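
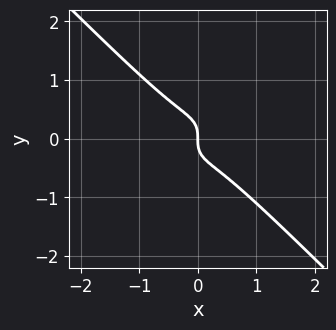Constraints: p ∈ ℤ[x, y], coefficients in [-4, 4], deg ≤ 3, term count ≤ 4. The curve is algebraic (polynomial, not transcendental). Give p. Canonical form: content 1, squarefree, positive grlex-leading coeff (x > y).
(a) deg p = 3. The shape is more complex than any degree-2 curve.
(b) Observable constraints: one y-axis crossing is at y = 0; it meets the x-axis at x = 0 (among the integer gridlines).
(c) Matching integer coefficients to the picture gives p.

3*x^3 + 3*y^3 + x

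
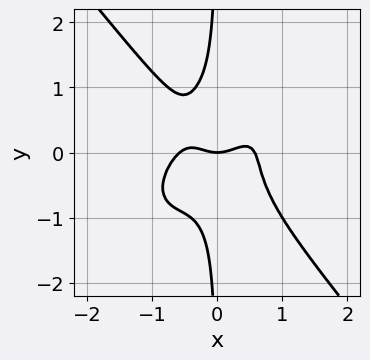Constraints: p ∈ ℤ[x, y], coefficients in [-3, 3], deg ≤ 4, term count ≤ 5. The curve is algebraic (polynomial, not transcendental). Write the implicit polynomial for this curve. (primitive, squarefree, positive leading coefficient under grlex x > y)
The degree is 4 — no degree-3 curve has this shape.
Against the integer gridlines: it meets the y-axis at y = 0 (among the integer gridlines); one x-axis crossing is at x = 0.
Matching integer coefficients to the picture gives p.

3*x^4 - 2*x^3*y + 3*x*y^3 - x^2 + y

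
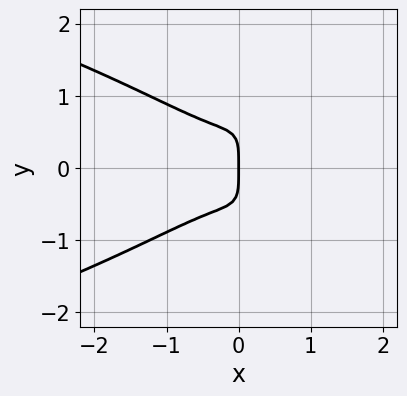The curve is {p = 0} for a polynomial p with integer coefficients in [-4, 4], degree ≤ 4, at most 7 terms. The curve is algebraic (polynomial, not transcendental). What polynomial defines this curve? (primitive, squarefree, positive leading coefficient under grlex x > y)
x^2*y^2 + y^4 + 2*x^3 - 2*x*y^2 + x

First, degree: the shape is more complex than any degree-3 curve, so deg p = 4.
Next, symmetries: mirror symmetry y ↦ −y ⇒ only even powers of y.
Next, reading off the gridlines: it meets the x-axis at x = 0 (among the integer gridlines); it crosses the y-axis at the gridline y = 0.
Finally, solving for integer coefficients yields p as stated.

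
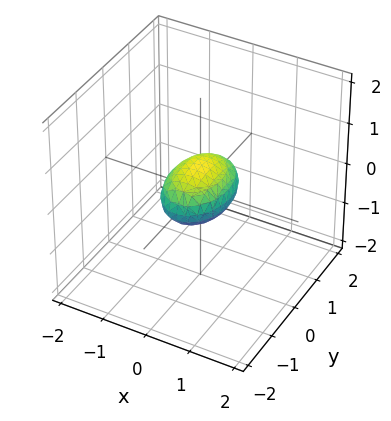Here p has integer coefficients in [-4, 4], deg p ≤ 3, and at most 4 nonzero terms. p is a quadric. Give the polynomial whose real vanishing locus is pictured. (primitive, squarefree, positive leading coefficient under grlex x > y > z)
2*x^2 + y^2 + 3*z^2 - 1

First, the degree is 2 — bounded and convex; a quadric.
Next, symmetries: the y ↦ −y reflection is a symmetry, so y appears only in even powers; the z ↦ −z reflection is a symmetry, so z appears only in even powers; it's symmetric under x → −x, forcing even powers of x.
Next, against the integer gridlines: the y-axis gridline crossings are at y ∈ {-1, 1}.
Finally, together with the visible shape, these determine p as stated.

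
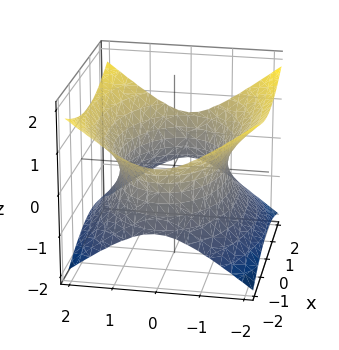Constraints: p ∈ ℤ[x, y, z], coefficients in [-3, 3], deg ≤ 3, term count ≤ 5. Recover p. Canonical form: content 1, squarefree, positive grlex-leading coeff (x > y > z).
x^2 + 2*y^2 - 3*z^2 - 3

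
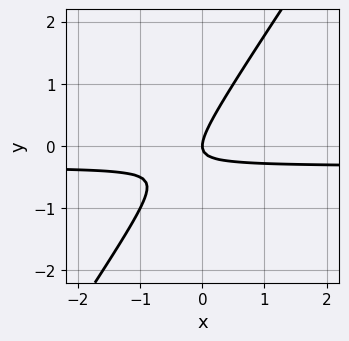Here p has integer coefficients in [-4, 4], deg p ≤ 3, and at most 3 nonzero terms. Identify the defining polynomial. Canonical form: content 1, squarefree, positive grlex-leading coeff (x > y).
3*x*y - 2*y^2 + x

(a) The degree is 2 — no degree-1 curve has this shape.
(b) From the visible intercepts: one x-axis crossing is at x = 0; it meets the y-axis at y = 0 (among the integer gridlines).
(c) These observations pin down the coefficients.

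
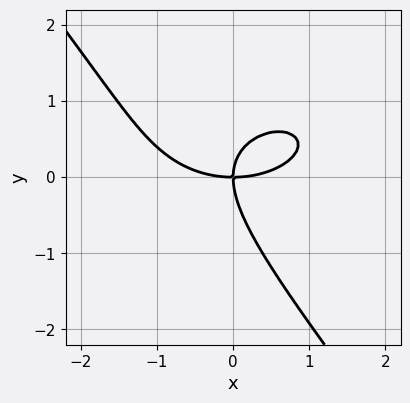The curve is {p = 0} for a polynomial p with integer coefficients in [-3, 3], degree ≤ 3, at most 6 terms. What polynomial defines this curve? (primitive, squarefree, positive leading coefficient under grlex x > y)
x^3 + 2*x*y^2 + 2*y^3 - 3*x*y

1. deg p = 3. A generic line meets the curve in up to 3 points.
2. Checking where it meets the axes: it meets the y-axis at y = 0 (among the integer gridlines); it meets the x-axis at x = 0 (among the integer gridlines).
3. Putting this together gives p.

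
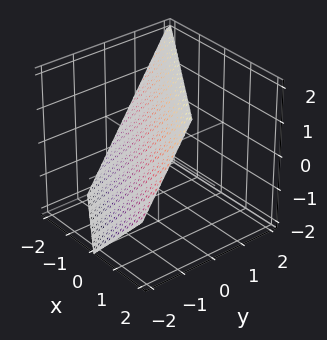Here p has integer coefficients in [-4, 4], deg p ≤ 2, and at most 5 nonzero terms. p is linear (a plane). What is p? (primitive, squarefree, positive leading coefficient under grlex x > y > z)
1. Degree: the surface is flat (a plane), so deg p = 1.
2. Observable constraints: it meets the x-axis at x = -1 (among the integer gridlines); it crosses the z-axis at the gridline z = 1.
3. Assembling these constraints gives the stated polynomial.

2*x + 3*y - 2*z + 2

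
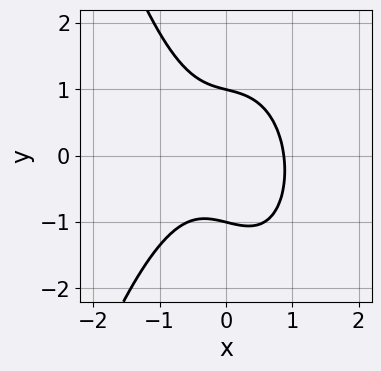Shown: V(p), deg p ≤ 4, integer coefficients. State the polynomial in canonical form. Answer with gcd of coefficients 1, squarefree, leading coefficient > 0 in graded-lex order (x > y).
3*x^3 + x*y + 2*y^2 - 2

Degree: no degree-2 curve has this shape, so deg p = 3.
Checking where it meets the axes: the y-axis gridline crossings are at y ∈ {-1, 1}.
The integer polynomial consistent with all of this is the stated p.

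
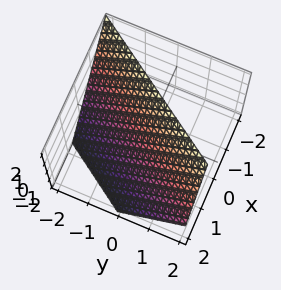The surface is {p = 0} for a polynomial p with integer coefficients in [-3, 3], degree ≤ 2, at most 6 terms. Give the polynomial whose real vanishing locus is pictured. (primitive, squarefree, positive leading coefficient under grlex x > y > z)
3*x - 2*y + 2*z - 2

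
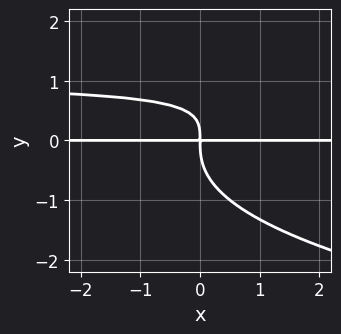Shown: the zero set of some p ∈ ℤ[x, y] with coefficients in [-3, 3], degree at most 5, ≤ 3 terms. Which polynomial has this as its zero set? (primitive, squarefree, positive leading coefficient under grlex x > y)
y^4 - x*y^2 + x*y

The degree is 4 — no degree-3 curve has this shape.
Checking where it meets the axes: every point of the x-axis in the box is on the curve.
Matching integer coefficients to the picture gives p.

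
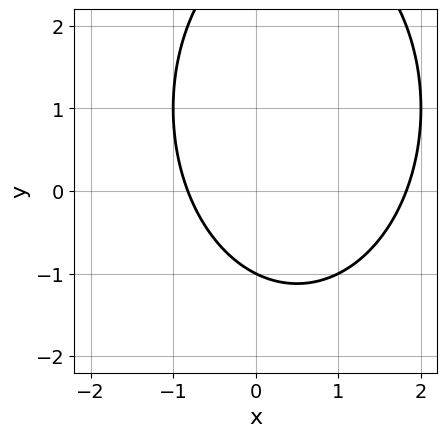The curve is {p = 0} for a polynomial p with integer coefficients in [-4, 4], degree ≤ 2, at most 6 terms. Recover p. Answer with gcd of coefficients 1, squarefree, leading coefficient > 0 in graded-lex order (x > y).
First, deg p = 2. No degree-1 curve has this shape.
Then, from the axis intercepts and sections: it meets the y-axis at y = -1 (among the integer gridlines).
Finally, putting this together gives p.

2*x^2 + y^2 - 2*x - 2*y - 3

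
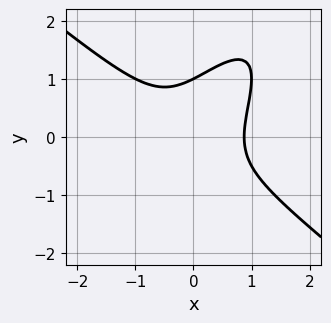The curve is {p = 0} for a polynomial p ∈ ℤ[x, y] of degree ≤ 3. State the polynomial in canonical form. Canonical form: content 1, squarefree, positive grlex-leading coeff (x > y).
3*x^3 - 3*x*y^2 + 2*y^3 - 2

1. Degree: a generic line meets the curve in up to 3 points, so deg p = 3.
2. From the visible intercepts: it crosses the y-axis at the gridline y = 1.
3. These observations pin down the coefficients.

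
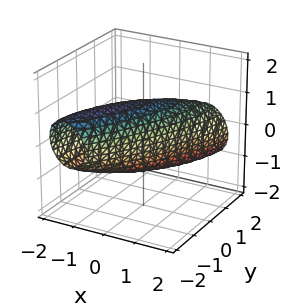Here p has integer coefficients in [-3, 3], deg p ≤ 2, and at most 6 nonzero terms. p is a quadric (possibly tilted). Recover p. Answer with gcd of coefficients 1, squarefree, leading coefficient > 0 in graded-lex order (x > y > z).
3*x^2 - 3*x*y + x*z + y^2 + 2*z^2 - 2

The degree is 2 — a generic line meets the surface in up to 2 points.
Checking where it meets the axes: among the integer gridlines, it crosses the z-axis at z ∈ {-1, 1}.
Fitting integer coefficients to these (and the overall shape) gives p.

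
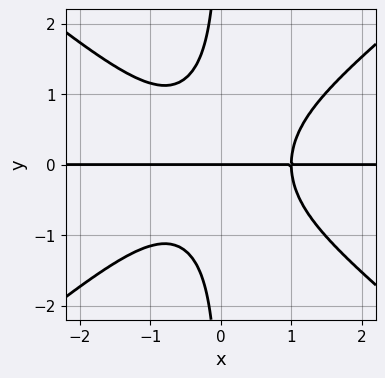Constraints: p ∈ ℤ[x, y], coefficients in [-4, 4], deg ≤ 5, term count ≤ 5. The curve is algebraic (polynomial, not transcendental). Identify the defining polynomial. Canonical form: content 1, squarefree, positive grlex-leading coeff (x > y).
2*x^3*y - 3*x*y^3 - 2*y

(a) deg p = 4. A generic line meets the curve in up to 4 points.
(b) Against the integer gridlines: one y-axis crossing is at y = 0; the visible x-axis segment lies entirely on the curve.
(c) These observations pin down the coefficients.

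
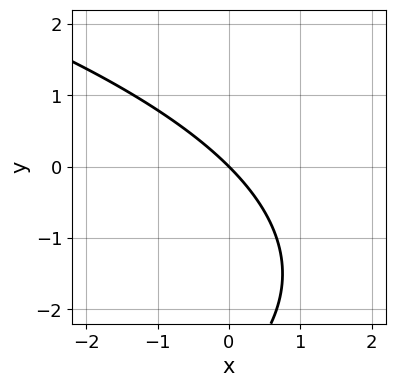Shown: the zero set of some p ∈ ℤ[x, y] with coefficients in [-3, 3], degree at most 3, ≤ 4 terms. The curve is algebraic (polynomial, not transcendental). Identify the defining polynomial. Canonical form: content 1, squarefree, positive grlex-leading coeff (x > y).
y^2 + 3*x + 3*y

First, degree: the shape is more complex than any degree-1 curve, so deg p = 2.
Then, from the visible intercepts: it crosses the x-axis at the gridline x = 0; it crosses the y-axis at the gridline y = 0.
Finally, the integer polynomial consistent with all of this is the stated p.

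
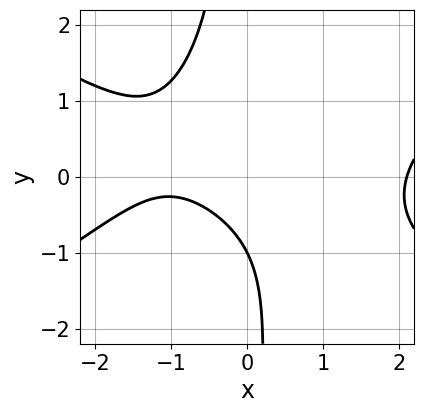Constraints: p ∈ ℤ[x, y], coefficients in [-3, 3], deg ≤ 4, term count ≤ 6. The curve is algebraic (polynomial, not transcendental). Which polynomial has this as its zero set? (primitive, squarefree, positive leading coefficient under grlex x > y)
First, degree: a generic line meets the curve in up to 3 points, so deg p = 3.
Next, reading off the gridlines: it crosses the y-axis at the gridline y = -1; no x-intercept at any integer in the box.
Finally, solving for integer coefficients yields p as stated.

x^3 - 3*x*y^2 - 3*x - 3*y - 3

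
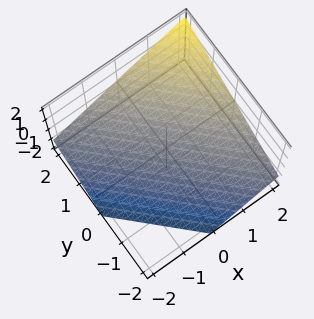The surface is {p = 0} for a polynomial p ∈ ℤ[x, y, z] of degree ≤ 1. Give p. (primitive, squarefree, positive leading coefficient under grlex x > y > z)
2*x + 2*y - 3*z - 2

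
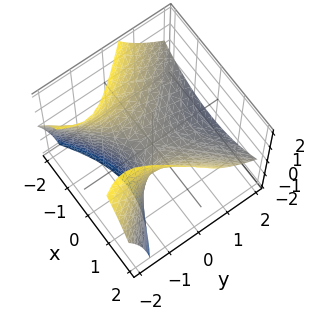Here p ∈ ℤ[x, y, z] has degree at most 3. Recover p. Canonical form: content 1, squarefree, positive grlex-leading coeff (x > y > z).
1. deg p = 2. No degree-1 surface has this shape.
2. From the visible intercepts: it crosses the x-axis at the gridline x = 0; it meets the y-axis at y = 0 (among the integer gridlines); one z-axis crossing is at z = 0.
3. These observations pin down the coefficients.

2*x^2 - 2*y^2 - 3*y*z - 3*z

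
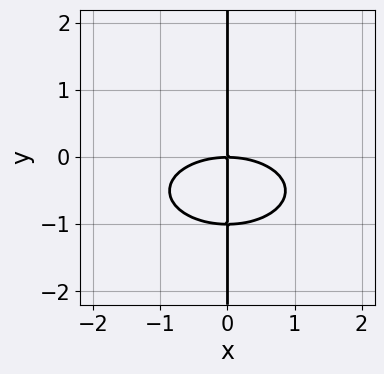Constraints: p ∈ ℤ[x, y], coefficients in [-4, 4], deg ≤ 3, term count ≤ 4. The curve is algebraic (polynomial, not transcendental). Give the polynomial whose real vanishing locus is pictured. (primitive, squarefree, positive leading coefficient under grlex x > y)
x^3 + 3*x*y^2 + 3*x*y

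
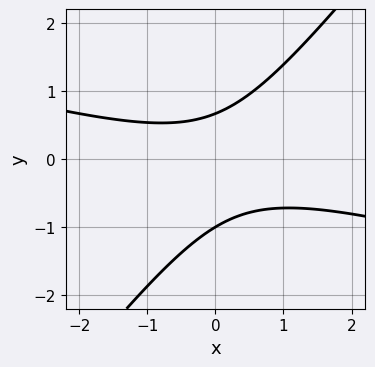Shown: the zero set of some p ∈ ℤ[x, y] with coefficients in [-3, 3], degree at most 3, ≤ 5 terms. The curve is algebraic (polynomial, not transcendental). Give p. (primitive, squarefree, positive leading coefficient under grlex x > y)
x^2 + 3*x*y - 3*y^2 - y + 2

First, degree: a generic line meets the curve in up to 2 points, so deg p = 2.
Then, checking where it meets the axes: it crosses the y-axis at the gridline y = -1; no x-intercept at any integer in the box.
Finally, fitting integer coefficients to these (and the overall shape) gives p.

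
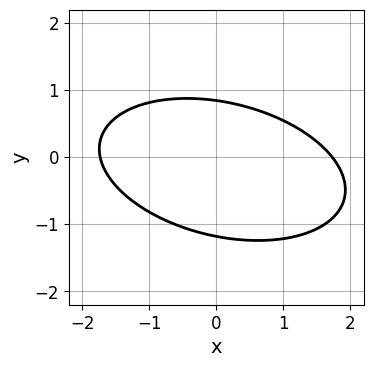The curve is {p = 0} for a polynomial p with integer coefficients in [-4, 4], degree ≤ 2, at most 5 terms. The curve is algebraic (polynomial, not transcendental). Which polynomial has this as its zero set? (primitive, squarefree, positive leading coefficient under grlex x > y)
1. deg p = 2. The shape is more complex than any degree-1 curve.
2. The integer polynomial consistent with all of this is the stated p.

x^2 + x*y + 3*y^2 + y - 3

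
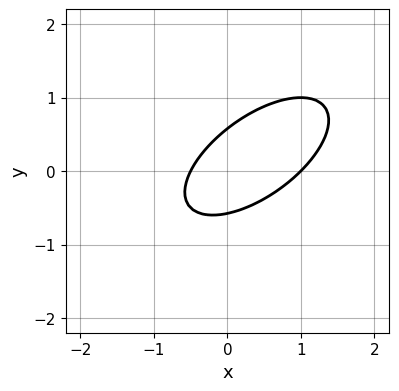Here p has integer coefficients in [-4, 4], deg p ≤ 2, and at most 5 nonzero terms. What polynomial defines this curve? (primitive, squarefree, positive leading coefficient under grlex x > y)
2*x^2 - 3*x*y + 3*y^2 - x - 1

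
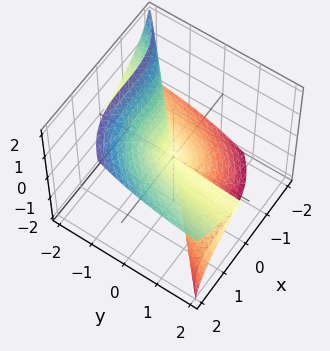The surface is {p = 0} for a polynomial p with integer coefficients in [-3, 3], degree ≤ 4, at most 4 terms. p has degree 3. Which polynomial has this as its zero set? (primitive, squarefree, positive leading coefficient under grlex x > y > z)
x^3 - 3*y*z^2 - 2*z^3

The degree is 3 — a generic line meets the surface in up to 3 points.
Reading off the gridlines: it meets the x-axis at x = 0 (among the integer gridlines); it crosses the z-axis at the gridline z = 0; every point of the y-axis in the box is on the surface.
Solving for integer coefficients yields p as stated.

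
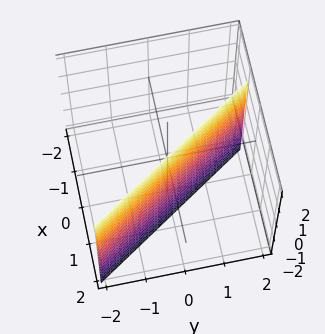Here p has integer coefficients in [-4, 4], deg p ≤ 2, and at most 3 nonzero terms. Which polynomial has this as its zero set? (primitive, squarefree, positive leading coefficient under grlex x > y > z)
3*x + 2*y - 2

The degree is 1 — the surface is flat (a plane).
From the axis intercepts and sections: it misses every integer gridline on the z-axis; it crosses the y-axis at the gridline y = 1.
Fitting integer coefficients to these (and the overall shape) gives p.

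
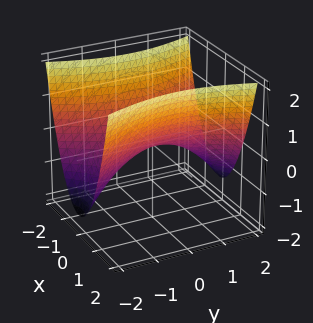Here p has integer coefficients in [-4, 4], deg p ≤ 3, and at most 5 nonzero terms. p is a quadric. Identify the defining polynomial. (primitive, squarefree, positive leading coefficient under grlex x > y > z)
3*x^2 - y^2 - 3*z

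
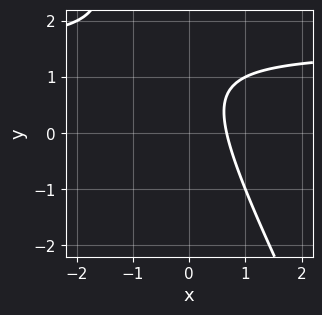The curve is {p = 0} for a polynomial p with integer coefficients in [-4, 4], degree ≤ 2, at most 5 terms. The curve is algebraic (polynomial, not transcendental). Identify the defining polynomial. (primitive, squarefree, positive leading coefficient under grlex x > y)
The degree is 2 — a generic line meets the curve in up to 2 points.
From the visible intercepts: the curve avoids every integer y-axis point in the box.
Putting this together gives p.

2*x*y + y^2 - 3*x - 2*y + 2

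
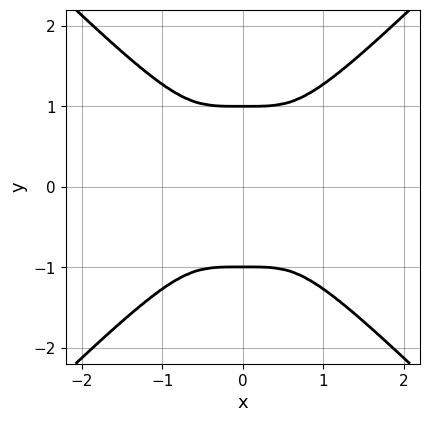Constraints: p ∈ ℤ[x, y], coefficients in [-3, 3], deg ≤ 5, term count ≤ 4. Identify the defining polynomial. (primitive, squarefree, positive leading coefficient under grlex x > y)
x^4 - y^4 + y^2

1. deg p = 4. The shape is more complex than any degree-3 curve.
2. Symmetries: it's symmetric under x → −x, forcing even powers of x; the y ↦ −y reflection is a symmetry, so y appears only in even powers.
3. From the axis intercepts and sections: the y-axis gridline crossings are at y ∈ {-1, 1}.
4. Together with the visible shape, these determine p as stated.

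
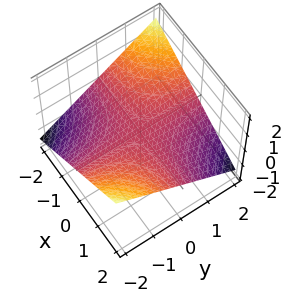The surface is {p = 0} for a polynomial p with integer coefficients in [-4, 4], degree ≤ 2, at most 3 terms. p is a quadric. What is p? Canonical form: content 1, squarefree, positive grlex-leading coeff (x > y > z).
x*y + 3*z

1. Degree: a hyperbolic paraboloid; a quadric, so deg p = 2.
2. From the visible intercepts: every point of the x-axis in the box is on the surface; it crosses the z-axis at the gridline z = 0; every point of the y-axis in the box is on the surface.
3. Matching integer coefficients to the picture gives p.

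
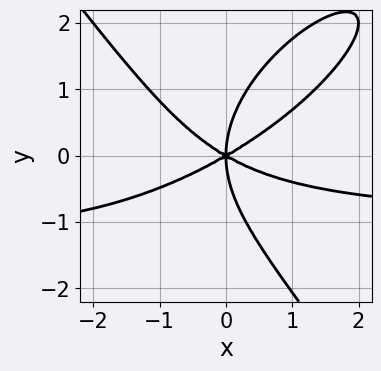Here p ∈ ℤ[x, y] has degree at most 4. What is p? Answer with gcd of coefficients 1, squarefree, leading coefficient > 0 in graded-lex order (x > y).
1. Degree: no degree-3 curve has this shape, so deg p = 4.
2. Observable constraints: it meets the x-axis at x = 0 (among the integer gridlines); it crosses the y-axis at the gridline y = 0.
3. Fitting integer coefficients to these (and the overall shape) gives p.

x^3*y - x^2*y^2 + y^4 + x^3 - 3*x*y^2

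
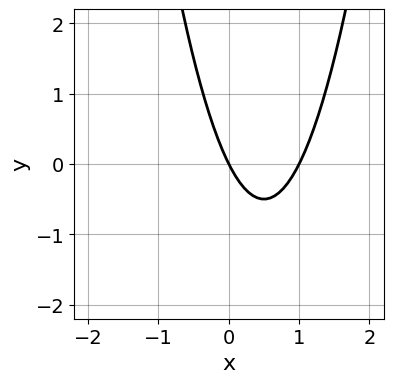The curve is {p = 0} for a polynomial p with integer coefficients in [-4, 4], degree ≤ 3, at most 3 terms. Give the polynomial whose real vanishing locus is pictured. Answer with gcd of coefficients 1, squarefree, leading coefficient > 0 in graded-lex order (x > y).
2*x^2 - 2*x - y

Degree: no degree-1 curve has this shape, so deg p = 2.
Checking where it meets the axes: the x-axis gridline crossings are at x ∈ {0, 1}; it meets the y-axis at y = 0 (among the integer gridlines).
Assembling these constraints gives the stated polynomial.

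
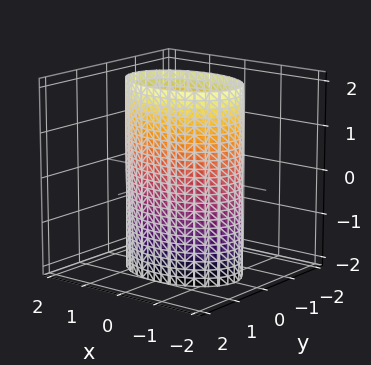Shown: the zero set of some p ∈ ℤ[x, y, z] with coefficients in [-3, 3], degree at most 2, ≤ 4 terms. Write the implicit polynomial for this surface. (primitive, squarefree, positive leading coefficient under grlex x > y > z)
x^2 + 2*y^2 - 2

1. The degree is 2 — a cylinder; a quadric.
2. Symmetries: mirror symmetry z ↦ −z ⇒ only even powers of z; it's symmetric under y → −y, forcing even powers of y; mirror symmetry x ↦ −x ⇒ only even powers of x.
3. From the axis intercepts and sections: it misses every integer gridline on the z-axis; among the integer gridlines, it crosses the y-axis at y ∈ {-1, 1}.
4. Matching integer coefficients to the picture gives p.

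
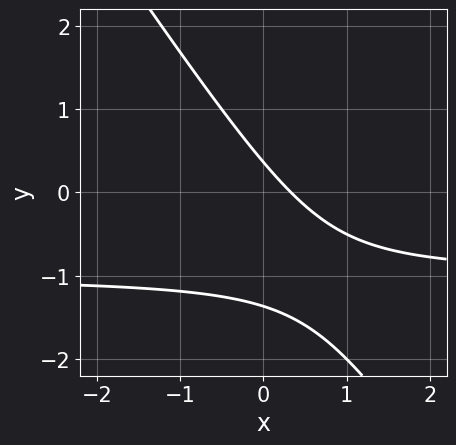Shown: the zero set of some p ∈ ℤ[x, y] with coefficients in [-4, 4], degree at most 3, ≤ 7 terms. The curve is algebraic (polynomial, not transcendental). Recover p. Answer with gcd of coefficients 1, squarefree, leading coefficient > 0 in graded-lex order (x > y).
3*x*y + 2*y^2 + 3*x + 2*y - 1

(a) deg p = 2. The shape is more complex than any degree-1 curve.
(b) Putting this together gives p.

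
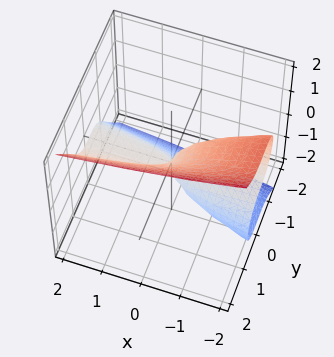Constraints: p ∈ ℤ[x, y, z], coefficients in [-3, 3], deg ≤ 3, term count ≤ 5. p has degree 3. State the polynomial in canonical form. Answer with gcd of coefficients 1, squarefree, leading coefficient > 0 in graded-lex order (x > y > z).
2*y^3 - z^3 - x*z

Degree: the shape is more complex than any degree-2 surface, so deg p = 3.
Checking where it meets the axes: one z-axis crossing is at z = 0; every point of the x-axis in the box is on the surface; it meets the y-axis at y = 0 (among the integer gridlines).
Putting this together gives p.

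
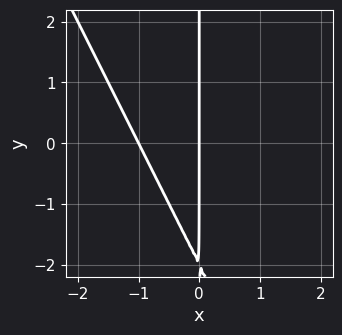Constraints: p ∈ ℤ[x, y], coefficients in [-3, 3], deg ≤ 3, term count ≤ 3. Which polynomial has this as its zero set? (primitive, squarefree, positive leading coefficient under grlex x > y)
2*x^2 + x*y + 2*x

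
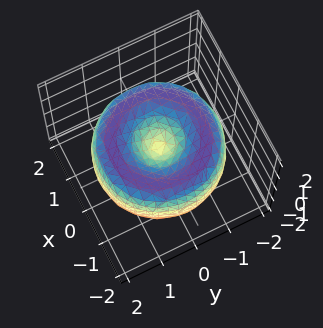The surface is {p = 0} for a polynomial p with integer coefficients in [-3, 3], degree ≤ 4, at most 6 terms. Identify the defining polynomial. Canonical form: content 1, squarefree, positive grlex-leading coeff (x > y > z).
x^4 + 2*x^2*y^2 + y^4 - 3*x^2 - 3*y^2 + 2*z^2

(a) The degree is 4 — a generic line meets the surface in up to 4 points.
(b) Symmetries: rotational symmetry about the z-axis ⇒ p depends on x, y only through x² + y².
(c) Observable constraints: it meets the x-axis at x = 0 (among the integer gridlines); a circular section at z = 0 has radius between 1 and 2; it meets the y-axis at y = 0 (among the integer gridlines).
(d) Together with the visible shape, these determine p as stated.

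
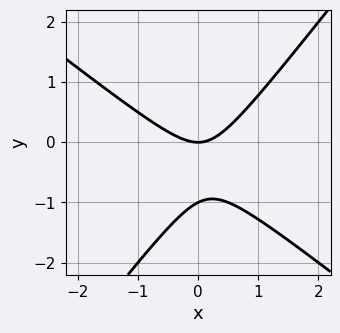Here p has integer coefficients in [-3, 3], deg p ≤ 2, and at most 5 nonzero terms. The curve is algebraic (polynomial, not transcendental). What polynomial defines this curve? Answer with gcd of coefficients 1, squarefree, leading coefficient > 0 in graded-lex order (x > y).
2*x^2 + x*y - 2*y^2 - 2*y

First, deg p = 2. No degree-1 curve has this shape.
Next, against the integer gridlines: among the integer gridlines, it crosses the y-axis at y ∈ {-1, 0}; it meets the x-axis at x = 0 (among the integer gridlines).
Finally, matching integer coefficients to the picture gives p.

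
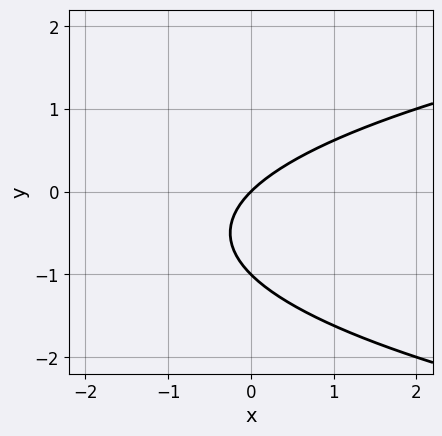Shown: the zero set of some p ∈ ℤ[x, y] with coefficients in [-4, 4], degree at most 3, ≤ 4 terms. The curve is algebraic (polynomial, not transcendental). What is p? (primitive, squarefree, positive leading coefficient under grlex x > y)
The degree is 2 — a generic line meets the curve in up to 2 points.
From the axis intercepts and sections: one x-axis crossing is at x = 0; among the integer gridlines, it crosses the y-axis at y ∈ {-1, 0}.
Together with the visible shape, these determine p as stated.

y^2 - x + y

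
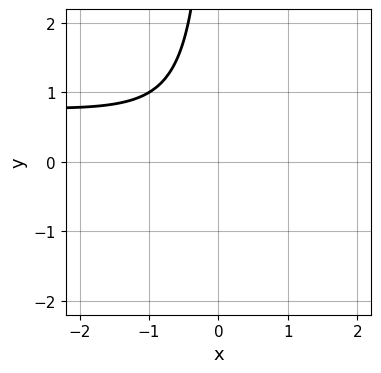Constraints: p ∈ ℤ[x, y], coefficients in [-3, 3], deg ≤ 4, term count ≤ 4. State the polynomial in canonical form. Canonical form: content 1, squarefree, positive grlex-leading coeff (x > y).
First, the degree is 3 — no degree-2 curve has this shape.
Then, against the integer gridlines: no x-intercept at any integer in the box; it misses every integer gridline on the y-axis.
Finally, fitting integer coefficients to these (and the overall shape) gives p.

2*x^2*y - 2*x^2 - 3*x*y - 3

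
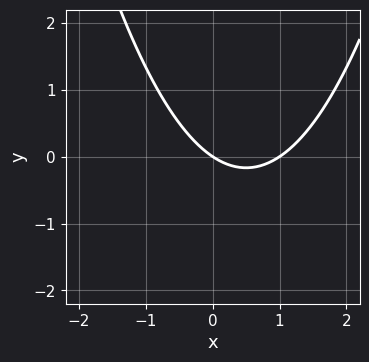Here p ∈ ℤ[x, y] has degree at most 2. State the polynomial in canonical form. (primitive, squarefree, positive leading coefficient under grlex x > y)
The degree is 2 — no degree-1 curve has this shape.
Checking where it meets the axes: it crosses the y-axis at the gridline y = 0; the x-axis gridline crossings are at x ∈ {0, 1}.
Fitting integer coefficients to these (and the overall shape) gives p.

2*x^2 - 2*x - 3*y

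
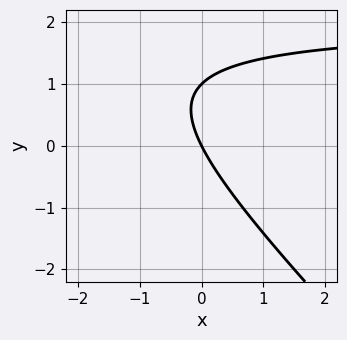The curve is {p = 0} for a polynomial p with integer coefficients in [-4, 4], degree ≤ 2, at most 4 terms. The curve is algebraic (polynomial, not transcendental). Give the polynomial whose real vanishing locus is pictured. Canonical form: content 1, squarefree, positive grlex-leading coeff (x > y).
x*y + y^2 - 2*x - y

The degree is 2 — no degree-1 curve has this shape.
Checking where it meets the axes: it meets the x-axis at x = 0 (among the integer gridlines); among the integer gridlines, it crosses the y-axis at y ∈ {0, 1}.
Assembling these constraints gives the stated polynomial.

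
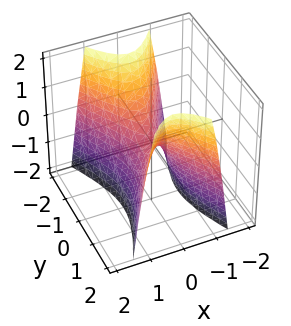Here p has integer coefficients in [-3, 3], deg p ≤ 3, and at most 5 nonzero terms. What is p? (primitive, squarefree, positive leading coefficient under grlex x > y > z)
3*x^2 - y^2 + z

deg p = 2.
Symmetries: mirror symmetry y ↦ −y ⇒ only even powers of y; it's symmetric under x → −x, forcing even powers of x.
From the visible intercepts: one z-axis crossing is at z = 0; one y-axis crossing is at y = 0; it meets the x-axis at x = 0 (among the integer gridlines).
Together with the visible shape, these determine p as stated.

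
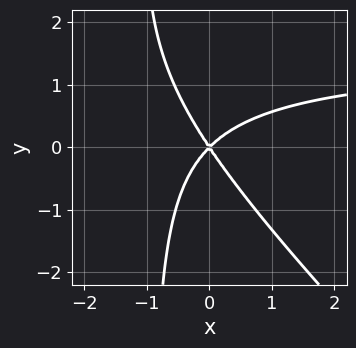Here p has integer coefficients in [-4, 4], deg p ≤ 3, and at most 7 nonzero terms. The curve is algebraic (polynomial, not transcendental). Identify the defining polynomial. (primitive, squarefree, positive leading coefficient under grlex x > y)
deg p = 3. No degree-2 curve has this shape.
Checking where it meets the axes: it meets the y-axis at y = 0 (among the integer gridlines); one x-axis crossing is at x = 0.
Putting this together gives p.

2*x^2*y + 2*x*y^2 - 3*x^2 + x*y + 2*y^2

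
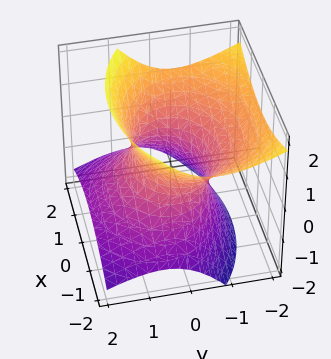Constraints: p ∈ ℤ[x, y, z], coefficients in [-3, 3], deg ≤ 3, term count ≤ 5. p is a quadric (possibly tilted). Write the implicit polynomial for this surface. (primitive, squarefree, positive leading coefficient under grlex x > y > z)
First, degree: a generic line meets the surface in up to 2 points, so deg p = 2.
Next, from the axis intercepts and sections: the surface avoids every integer z-axis point in the box; among the integer gridlines, it crosses the y-axis at y ∈ {-1, 1}.
Finally, fitting integer coefficients to these (and the overall shape) gives p.

2*x^2 + 3*y^2 + 3*y*z - 3*z^2 - 3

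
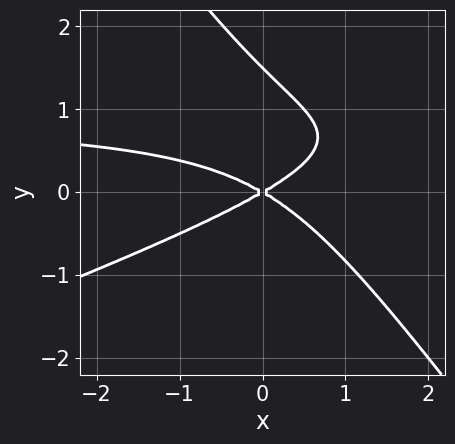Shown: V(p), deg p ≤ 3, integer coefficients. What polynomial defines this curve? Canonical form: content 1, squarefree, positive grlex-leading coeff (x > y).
x^2*y - 2*x*y^2 - 2*y^3 - x^2 + 3*y^2

First, degree: no degree-2 curve has this shape, so deg p = 3.
Then, reading off the gridlines: it meets the y-axis at y = 0 (among the integer gridlines); one x-axis crossing is at x = 0.
Finally, the integer polynomial consistent with all of this is the stated p.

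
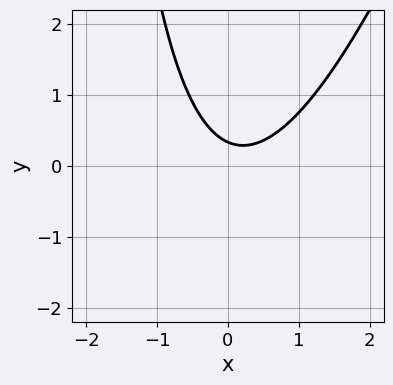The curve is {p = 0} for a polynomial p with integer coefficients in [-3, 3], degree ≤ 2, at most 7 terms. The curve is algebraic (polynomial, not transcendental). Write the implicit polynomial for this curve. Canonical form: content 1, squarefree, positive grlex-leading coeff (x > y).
First, degree: a generic line meets the curve in up to 2 points, so deg p = 2.
Then, from the axis intercepts and sections: the curve avoids every integer x-axis point in the box.
Finally, together with the visible shape, these determine p as stated.

3*x^2 - x*y - x - 3*y + 1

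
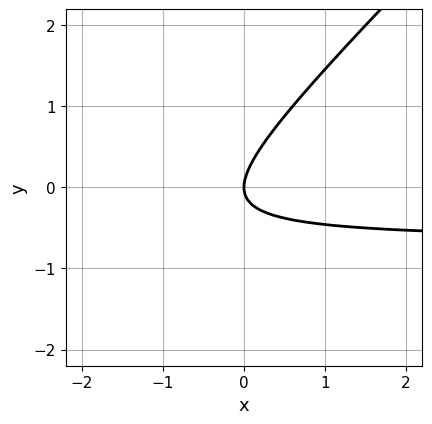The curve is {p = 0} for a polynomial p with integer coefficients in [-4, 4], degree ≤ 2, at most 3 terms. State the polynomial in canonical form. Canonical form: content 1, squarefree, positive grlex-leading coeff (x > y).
1. Degree: no degree-1 curve has this shape, so deg p = 2.
2. Against the integer gridlines: one y-axis crossing is at y = 0; it crosses the x-axis at the gridline x = 0.
3. Together with the visible shape, these determine p as stated.

3*x*y - 3*y^2 + 2*x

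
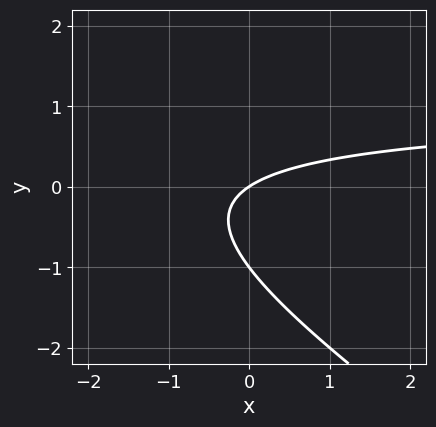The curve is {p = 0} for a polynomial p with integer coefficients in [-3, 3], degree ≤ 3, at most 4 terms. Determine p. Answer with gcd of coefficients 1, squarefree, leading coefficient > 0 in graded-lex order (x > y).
The degree is 2 — no degree-1 curve has this shape.
Reading off the gridlines: one x-axis crossing is at x = 0; among the integer gridlines, it crosses the y-axis at y ∈ {-1, 0}.
Fitting integer coefficients to these (and the overall shape) gives p.

2*x*y + 3*y^2 - 2*x + 3*y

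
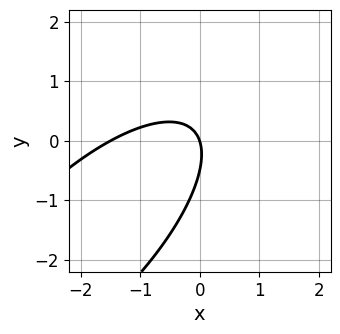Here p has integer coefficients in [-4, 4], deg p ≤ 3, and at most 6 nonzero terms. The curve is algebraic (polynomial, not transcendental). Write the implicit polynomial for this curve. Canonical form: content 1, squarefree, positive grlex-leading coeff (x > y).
1. The degree is 2 — the shape is more complex than any degree-1 curve.
2. Checking where it meets the axes: one y-axis crossing is at y = 0; it meets the x-axis at x = 0 (among the integer gridlines).
3. Matching integer coefficients to the picture gives p.

2*x^2 - 3*x*y + 2*y^2 + 3*x + y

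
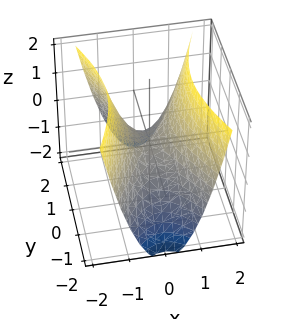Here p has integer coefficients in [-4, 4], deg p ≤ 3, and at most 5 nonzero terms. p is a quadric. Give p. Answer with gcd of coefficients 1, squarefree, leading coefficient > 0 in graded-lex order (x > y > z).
First, deg p = 2. A hyperbolic paraboloid; a quadric.
Next, symmetries: mirror symmetry x ↦ −x ⇒ only even powers of x; the y ↦ −y reflection is a symmetry, so y appears only in even powers.
Then, from the visible intercepts: it crosses the x-axis at the gridline x = 0; it meets the z-axis at z = 0 (among the integer gridlines).
Finally, together with the visible shape, these determine p as stated.

3*x^2 - y^2 - 2*z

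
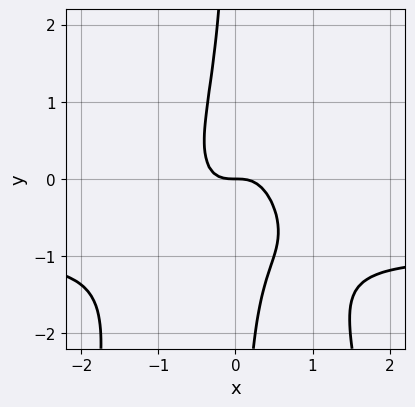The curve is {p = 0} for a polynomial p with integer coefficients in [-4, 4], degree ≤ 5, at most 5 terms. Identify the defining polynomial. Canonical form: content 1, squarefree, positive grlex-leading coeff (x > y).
3*x^3*y + 3*x^3 + 2*x*y^2 + y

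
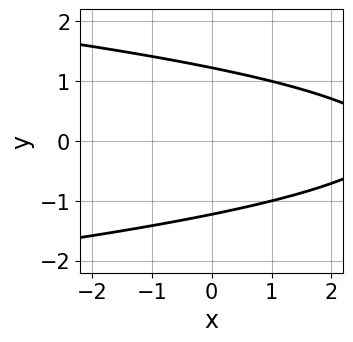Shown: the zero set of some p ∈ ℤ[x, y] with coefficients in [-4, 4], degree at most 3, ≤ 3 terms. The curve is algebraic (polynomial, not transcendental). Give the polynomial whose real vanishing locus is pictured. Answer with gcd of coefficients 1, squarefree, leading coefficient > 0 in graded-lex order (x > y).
2*y^2 + x - 3

Degree: a generic line meets the curve in up to 2 points, so deg p = 2.
Symmetries: the y ↦ −y reflection is a symmetry, so y appears only in even powers.
From the visible intercepts: it misses every integer gridline on the x-axis.
These observations pin down the coefficients.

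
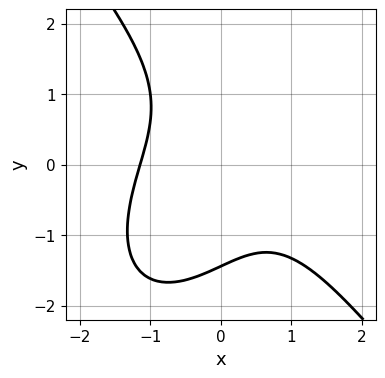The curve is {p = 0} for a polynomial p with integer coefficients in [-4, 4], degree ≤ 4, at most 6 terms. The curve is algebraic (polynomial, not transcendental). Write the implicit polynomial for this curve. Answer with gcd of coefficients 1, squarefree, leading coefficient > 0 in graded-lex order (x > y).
2*x^3 + y^3 + 2*x*y + 3

Degree: the shape is more complex than any degree-2 curve, so deg p = 3.
Solving for integer coefficients yields p as stated.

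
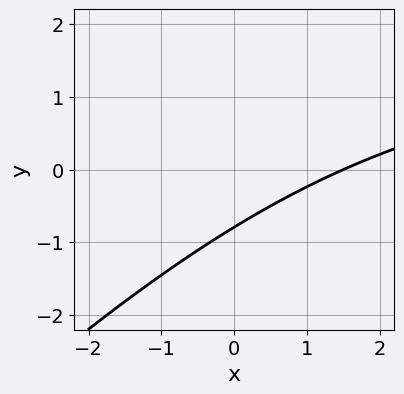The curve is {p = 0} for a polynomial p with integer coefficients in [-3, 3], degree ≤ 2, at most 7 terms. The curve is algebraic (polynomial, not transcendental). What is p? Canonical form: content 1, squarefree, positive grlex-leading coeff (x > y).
1. deg p = 2. No degree-1 curve has this shape.
2. Matching integer coefficients to the picture gives p.

x*y - y^2 - 2*x + 3*y + 3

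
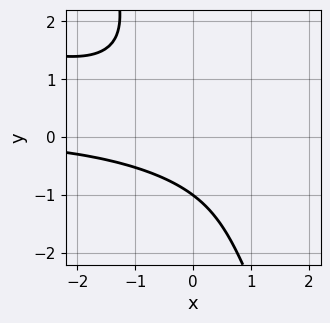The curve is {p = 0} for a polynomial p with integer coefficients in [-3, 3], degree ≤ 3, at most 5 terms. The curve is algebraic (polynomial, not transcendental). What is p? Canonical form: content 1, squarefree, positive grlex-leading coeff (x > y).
x^2*y + 3*x*y^2 + y^3 + y + 2

1. deg p = 3. No degree-2 curve has this shape.
2. Against the integer gridlines: it misses every integer gridline on the x-axis; one y-axis crossing is at y = -1.
3. Assembling these constraints gives the stated polynomial.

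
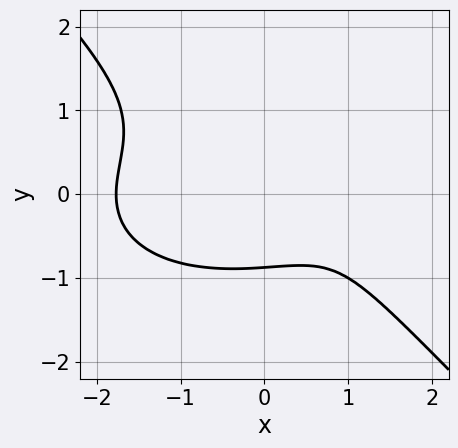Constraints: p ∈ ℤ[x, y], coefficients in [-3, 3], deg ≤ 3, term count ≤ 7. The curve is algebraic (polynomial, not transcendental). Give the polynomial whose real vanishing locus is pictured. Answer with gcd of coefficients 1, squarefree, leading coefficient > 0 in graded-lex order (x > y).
x^3 + 2*x*y^2 + 3*y^3 - 2*x + 2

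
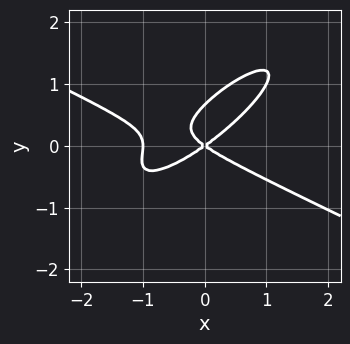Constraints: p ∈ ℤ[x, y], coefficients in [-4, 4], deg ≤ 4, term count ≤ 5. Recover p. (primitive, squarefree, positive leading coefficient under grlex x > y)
x^3 - 3*x*y^2 + 3*y^3 + x^2 - 2*y^2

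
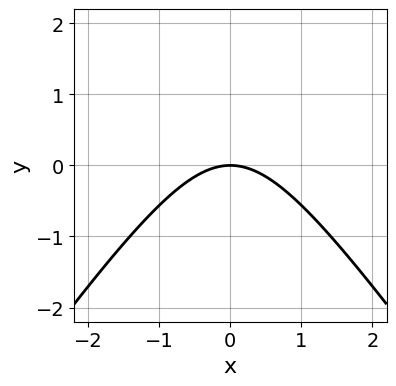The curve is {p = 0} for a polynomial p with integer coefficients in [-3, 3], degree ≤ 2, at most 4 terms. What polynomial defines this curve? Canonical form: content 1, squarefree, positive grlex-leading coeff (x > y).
1. deg p = 2. A generic line meets the curve in up to 2 points.
2. Symmetries: it's symmetric under x → −x, forcing even powers of x.
3. From the visible intercepts: one y-axis crossing is at y = 0; it crosses the x-axis at the gridline x = 0.
4. Solving for integer coefficients yields p as stated.

2*x^2 - y^2 + 3*y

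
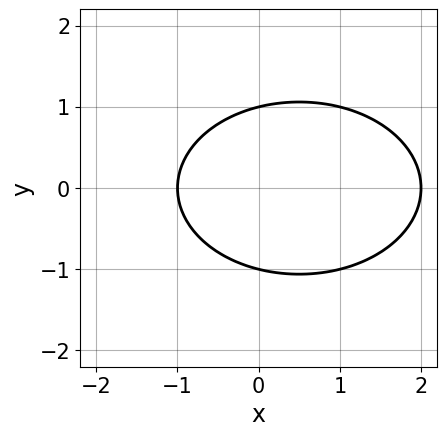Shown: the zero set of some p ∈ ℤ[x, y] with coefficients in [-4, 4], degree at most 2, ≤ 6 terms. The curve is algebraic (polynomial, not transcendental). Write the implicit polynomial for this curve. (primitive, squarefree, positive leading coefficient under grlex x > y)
1. deg p = 2. A generic line meets the curve in up to 2 points.
2. Symmetries: mirror symmetry y ↦ −y ⇒ only even powers of y.
3. Checking where it meets the axes: the y-axis gridline crossings are at y ∈ {-1, 1}; among the integer gridlines, it crosses the x-axis at x ∈ {-1, 2}.
4. These observations pin down the coefficients.

x^2 + 2*y^2 - x - 2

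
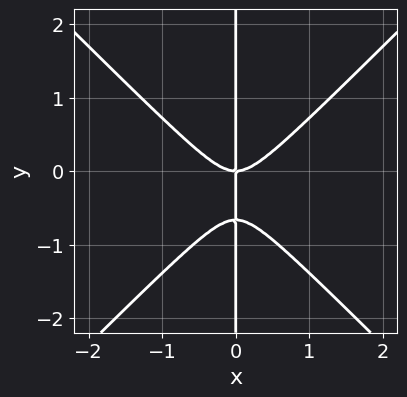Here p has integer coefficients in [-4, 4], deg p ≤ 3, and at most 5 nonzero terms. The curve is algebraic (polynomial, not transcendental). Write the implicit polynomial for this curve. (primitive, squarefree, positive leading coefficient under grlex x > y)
3*x^3 - 3*x*y^2 - 2*x*y

1. deg p = 3. The shape is more complex than any degree-2 curve.
2. Observable constraints: the visible y-axis segment lies entirely on the curve; it crosses the x-axis at the gridline x = 0.
3. Assembling these constraints gives the stated polynomial.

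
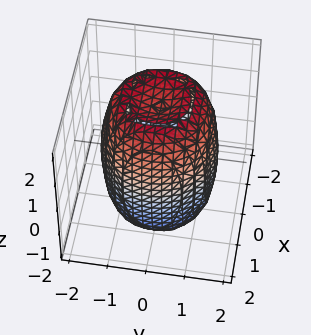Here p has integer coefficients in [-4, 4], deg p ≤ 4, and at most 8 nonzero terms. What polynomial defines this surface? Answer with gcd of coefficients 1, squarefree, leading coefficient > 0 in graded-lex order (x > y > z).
2*x^4 + 4*x^2*y^2 + 2*y^4 - 3*x^2 - 3*y^2 + z^2 - 3

1. Degree: no degree-3 surface has this shape, so deg p = 4.
2. Symmetries: the surface is invariant under rotation about z: p = q(x² + y², z).
3. Checking where it meets the axes: a circular section at z = -1 has radius between 1 and 2.
4. Solving for integer coefficients yields p as stated.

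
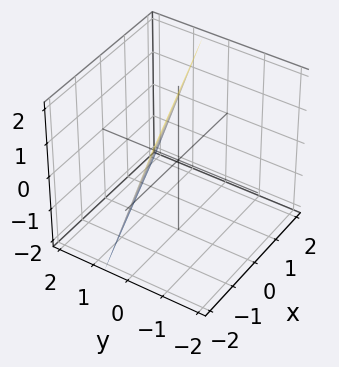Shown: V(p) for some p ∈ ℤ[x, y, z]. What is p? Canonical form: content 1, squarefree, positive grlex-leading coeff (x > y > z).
(a) The degree is 1 — every cross-section is a straight line — this is a plane.
(b) Checking where it meets the axes: it meets the z-axis at z = 2 (among the integer gridlines); it meets the x-axis at x = -2 (among the integer gridlines).
(c) Putting this together gives p.

x - 3*y - z + 2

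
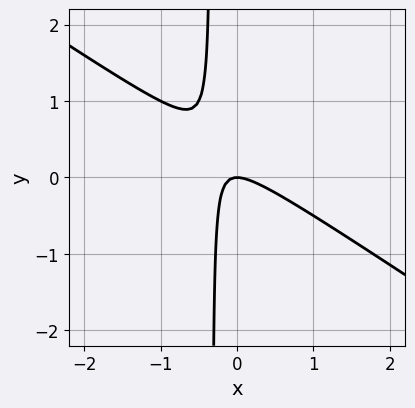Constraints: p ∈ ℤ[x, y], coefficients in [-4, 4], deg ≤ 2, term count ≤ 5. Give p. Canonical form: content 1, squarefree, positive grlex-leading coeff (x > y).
2*x^2 + 3*x*y + y

First, degree: no degree-1 curve has this shape, so deg p = 2.
Next, from the visible intercepts: one y-axis crossing is at y = 0; it crosses the x-axis at the gridline x = 0.
Finally, putting this together gives p.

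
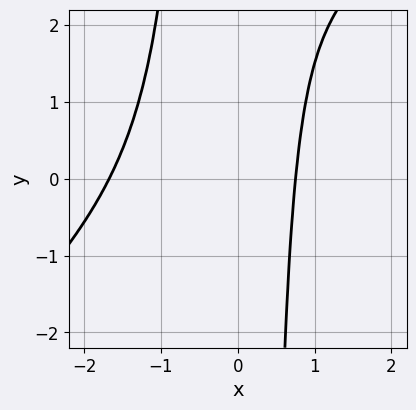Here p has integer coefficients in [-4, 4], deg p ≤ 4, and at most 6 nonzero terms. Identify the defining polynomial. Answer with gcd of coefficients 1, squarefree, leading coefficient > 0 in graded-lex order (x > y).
2*x^4 - 2*x^3*y + 2*x^3 + 2*x - 3

deg p = 4.
Observable constraints: it misses every integer gridline on the y-axis.
Assembling these constraints gives the stated polynomial.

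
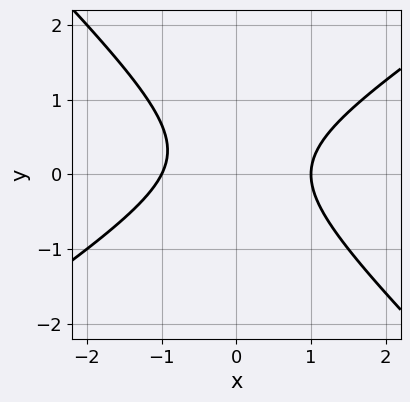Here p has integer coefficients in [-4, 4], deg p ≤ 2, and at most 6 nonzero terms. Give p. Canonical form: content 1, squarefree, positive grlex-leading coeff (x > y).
(a) Degree: no degree-1 curve has this shape, so deg p = 2.
(b) From the axis intercepts and sections: the x-axis gridline crossings are at x ∈ {-1, 1}; no y-intercept at any integer in the box.
(c) Together with the visible shape, these determine p as stated.

2*x^2 - x*y - 3*y^2 + y - 2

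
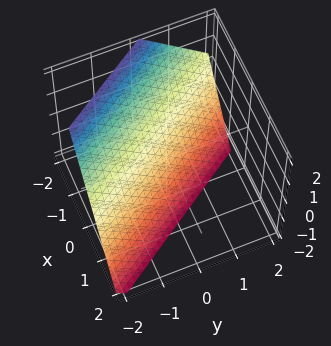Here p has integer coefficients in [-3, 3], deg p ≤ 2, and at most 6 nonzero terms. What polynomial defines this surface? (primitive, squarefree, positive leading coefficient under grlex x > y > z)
3*x + 2*y + 2*z + 2

1. deg p = 1.
2. Checking where it meets the axes: it crosses the y-axis at the gridline y = -1; one z-axis crossing is at z = -1.
3. Fitting integer coefficients to these (and the overall shape) gives p.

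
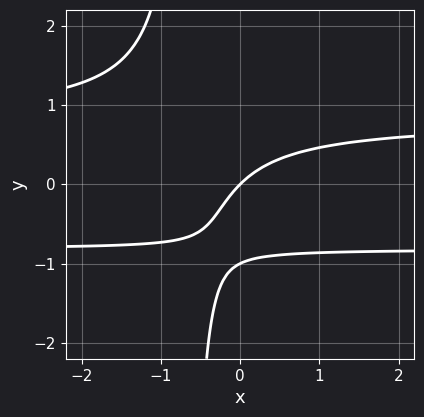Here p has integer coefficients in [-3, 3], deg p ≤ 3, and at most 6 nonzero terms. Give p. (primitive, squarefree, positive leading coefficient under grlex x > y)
3*x*y^2 + 2*y^2 - 2*x + 2*y

(a) The degree is 3 — a generic line meets the curve in up to 3 points.
(b) Observable constraints: it crosses the x-axis at the gridline x = 0; among the integer gridlines, it crosses the y-axis at y ∈ {-1, 0}.
(c) Fitting integer coefficients to these (and the overall shape) gives p.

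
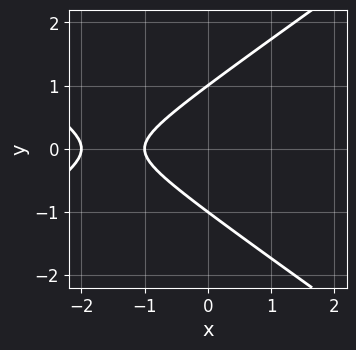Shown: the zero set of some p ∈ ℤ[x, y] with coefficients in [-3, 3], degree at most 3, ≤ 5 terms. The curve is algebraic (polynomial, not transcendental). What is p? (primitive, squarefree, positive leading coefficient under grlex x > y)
x^2 - 2*y^2 + 3*x + 2

(a) deg p = 2. The shape is more complex than any degree-1 curve.
(b) Symmetries: it's symmetric under y → −y, forcing even powers of y.
(c) From the visible intercepts: among the integer gridlines, it crosses the x-axis at x ∈ {-2, -1}; the y-axis gridline crossings are at y ∈ {-1, 1}.
(d) Matching integer coefficients to the picture gives p.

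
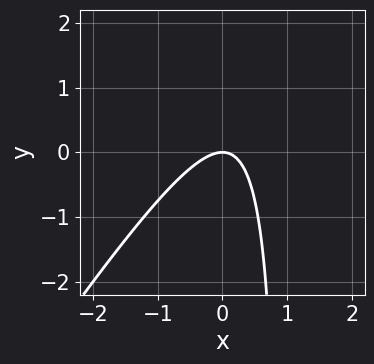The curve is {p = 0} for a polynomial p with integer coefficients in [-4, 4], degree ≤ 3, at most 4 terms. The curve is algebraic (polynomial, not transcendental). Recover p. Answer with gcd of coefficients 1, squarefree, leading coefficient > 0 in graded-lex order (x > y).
1. The degree is 2 — a generic line meets the curve in up to 2 points.
2. Against the integer gridlines: it crosses the y-axis at the gridline y = 0; it meets the x-axis at x = 0 (among the integer gridlines).
3. Solving for integer coefficients yields p as stated.

3*x^2 - 2*x*y + 2*y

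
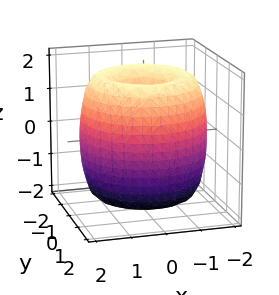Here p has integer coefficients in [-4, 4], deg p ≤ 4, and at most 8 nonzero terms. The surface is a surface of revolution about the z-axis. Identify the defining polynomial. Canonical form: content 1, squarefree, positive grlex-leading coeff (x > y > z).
x^4 + 2*x^2*y^2 + y^4 - 3*x^2 - 3*y^2 + z^2 - 1

1. The degree is 4 — no degree-3 surface has this shape.
2. Symmetries: every cross-section ⟂ z is a circle, so x, y appear only via x² + y².
3. Observable constraints: a circular section at z = -1 has radius between 1 and 2; the z-axis gridline crossings are at z ∈ {-1, 1}.
4. These observations pin down the coefficients.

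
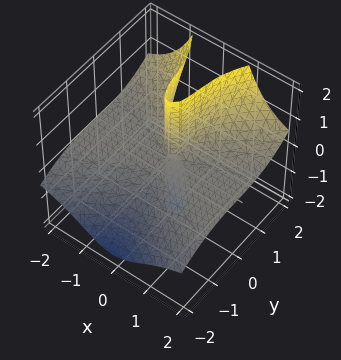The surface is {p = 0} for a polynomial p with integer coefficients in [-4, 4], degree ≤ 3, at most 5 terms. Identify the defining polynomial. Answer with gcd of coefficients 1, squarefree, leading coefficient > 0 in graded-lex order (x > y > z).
3*x^2*z - y^3 + y^2*z - y*z

deg p = 3. No degree-2 surface has this shape.
From the axis intercepts and sections: the visible x-axis segment lies entirely on the surface; it meets the y-axis at y = 0 (among the integer gridlines); the visible z-axis segment lies entirely on the surface.
Solving for integer coefficients yields p as stated.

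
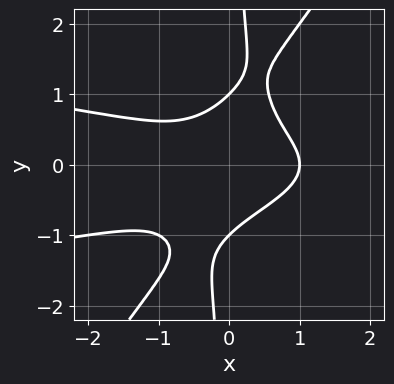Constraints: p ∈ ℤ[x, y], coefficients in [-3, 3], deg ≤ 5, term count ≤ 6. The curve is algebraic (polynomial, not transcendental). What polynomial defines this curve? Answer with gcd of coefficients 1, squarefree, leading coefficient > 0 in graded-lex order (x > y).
3*x^2*y^2 - 2*x*y^3 + x^3 + y^2 - 1

(a) Degree: the shape is more complex than any degree-3 curve, so deg p = 4.
(b) Observable constraints: it crosses the x-axis at the gridline x = 1; among the integer gridlines, it crosses the y-axis at y ∈ {-1, 1}.
(c) Fitting integer coefficients to these (and the overall shape) gives p.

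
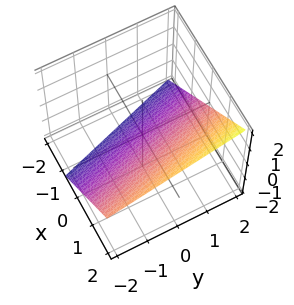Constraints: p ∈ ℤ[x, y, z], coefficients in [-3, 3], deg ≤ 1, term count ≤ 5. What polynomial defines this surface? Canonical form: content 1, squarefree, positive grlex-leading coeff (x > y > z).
deg p = 1. Every cross-section is a straight line — this is a plane.
From the visible intercepts: it meets the y-axis at y = 2 (among the integer gridlines).
Matching integer coefficients to the picture gives p.

3*x + y - 3*z - 2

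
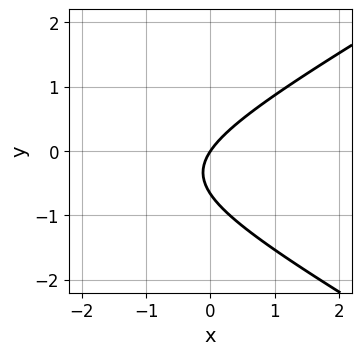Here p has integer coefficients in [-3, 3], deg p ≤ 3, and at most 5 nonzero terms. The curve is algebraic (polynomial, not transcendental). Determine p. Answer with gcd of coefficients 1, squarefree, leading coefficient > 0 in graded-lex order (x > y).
First, degree: the shape is more complex than any degree-1 curve, so deg p = 2.
Then, against the integer gridlines: it meets the y-axis at y = 0 (among the integer gridlines); it meets the x-axis at x = 0 (among the integer gridlines).
Finally, putting this together gives p.

x^2 - 3*y^2 + 3*x - 2*y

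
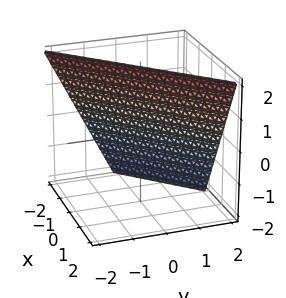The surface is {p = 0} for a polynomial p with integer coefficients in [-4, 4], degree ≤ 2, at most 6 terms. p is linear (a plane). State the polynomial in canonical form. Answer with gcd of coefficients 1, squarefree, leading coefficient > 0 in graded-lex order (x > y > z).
2*x - 2*y - z + 2

(a) The degree is 1 — the surface is flat (a plane).
(b) Against the integer gridlines: it meets the z-axis at z = 2 (among the integer gridlines); it meets the x-axis at x = -1 (among the integer gridlines); it meets the y-axis at y = 1 (among the integer gridlines).
(c) These observations pin down the coefficients.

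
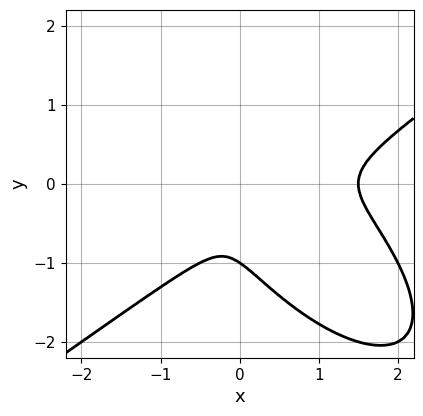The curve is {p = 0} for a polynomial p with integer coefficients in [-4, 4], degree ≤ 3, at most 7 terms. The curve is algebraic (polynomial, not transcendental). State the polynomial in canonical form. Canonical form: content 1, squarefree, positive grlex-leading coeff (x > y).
1. The degree is 3 — the shape is more complex than any degree-2 curve.
2. Against the integer gridlines: it meets the y-axis at y = -1 (among the integer gridlines).
3. Assembling these constraints gives the stated polynomial.

2*x^3 - 2*x*y^2 - 3*y^3 - 3*x^2 - 3*y^2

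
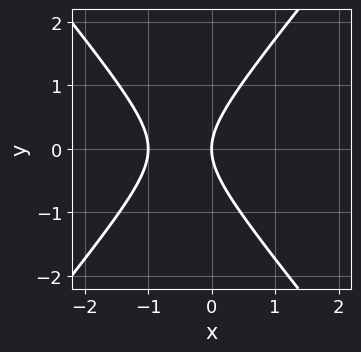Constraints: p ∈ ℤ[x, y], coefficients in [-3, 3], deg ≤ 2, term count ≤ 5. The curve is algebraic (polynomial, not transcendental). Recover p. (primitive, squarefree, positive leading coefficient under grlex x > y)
First, the degree is 2 — no degree-1 curve has this shape.
Next, symmetries: it's symmetric under y → −y, forcing even powers of y.
Then, observable constraints: the x-axis gridline crossings are at x ∈ {-1, 0}; it meets the y-axis at y = 0 (among the integer gridlines).
Finally, fitting integer coefficients to these (and the overall shape) gives p.

3*x^2 - 2*y^2 + 3*x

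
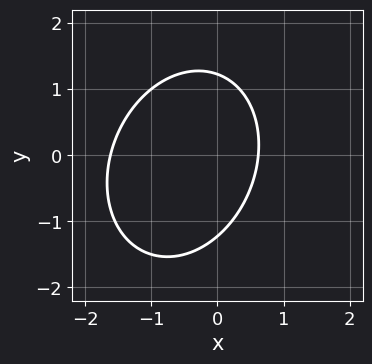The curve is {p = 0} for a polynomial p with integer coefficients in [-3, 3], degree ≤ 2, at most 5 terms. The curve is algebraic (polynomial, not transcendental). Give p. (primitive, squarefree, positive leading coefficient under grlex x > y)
3*x^2 - x*y + 2*y^2 + 3*x - 3

1. deg p = 2.
2. Solving for integer coefficients yields p as stated.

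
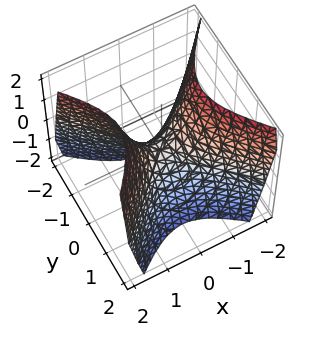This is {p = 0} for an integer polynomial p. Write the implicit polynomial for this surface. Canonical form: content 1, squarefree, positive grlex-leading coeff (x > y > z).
3*x^2 - 3*y^2 - 2*z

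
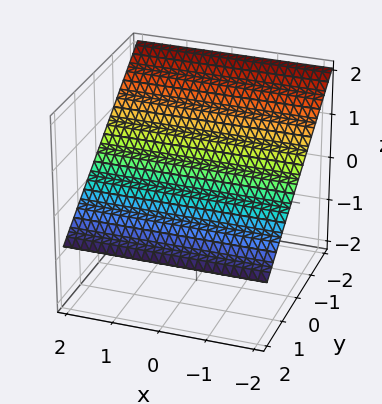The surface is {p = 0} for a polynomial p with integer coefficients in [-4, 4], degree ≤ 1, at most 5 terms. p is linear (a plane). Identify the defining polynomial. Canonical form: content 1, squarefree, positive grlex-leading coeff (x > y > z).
2*y + 3*z - 2

(a) Degree: the surface is flat (a plane), so deg p = 1.
(b) Observable constraints: no x-intercept at any integer in the box; it crosses the y-axis at the gridline y = 1.
(c) The integer polynomial consistent with all of this is the stated p.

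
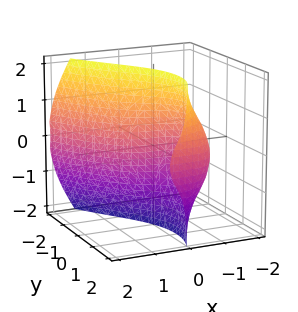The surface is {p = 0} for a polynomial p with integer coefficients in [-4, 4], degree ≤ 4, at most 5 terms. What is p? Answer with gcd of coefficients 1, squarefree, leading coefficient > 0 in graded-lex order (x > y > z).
1. The degree is 3 — a generic line meets the surface in up to 3 points.
2. Observable constraints: every point of the z-axis in the box is on the surface; it crosses the x-axis at the gridline x = 0; among the integer gridlines, it crosses the y-axis at y ∈ {0, 2}.
3. These observations pin down the coefficients.

x^3 + x*z^2 - y^2 + 2*y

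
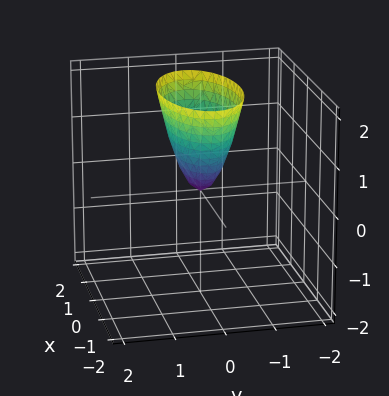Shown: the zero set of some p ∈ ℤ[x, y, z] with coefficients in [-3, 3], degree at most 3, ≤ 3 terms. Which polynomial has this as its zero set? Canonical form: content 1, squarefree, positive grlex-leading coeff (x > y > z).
x^2 + 3*y^2 - z

deg p = 2. A single bowl opening along one axis; a quadric.
Symmetries: mirror symmetry y ↦ −y ⇒ only even powers of y; it's symmetric under x → −x, forcing even powers of x.
Observable constraints: it crosses the z-axis at the gridline z = 0; it meets the y-axis at y = 0 (among the integer gridlines); it crosses the x-axis at the gridline x = 0.
Putting this together gives p.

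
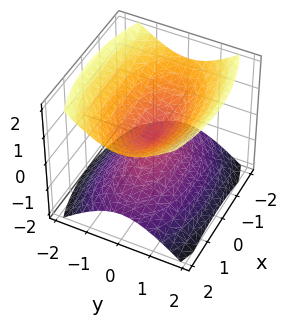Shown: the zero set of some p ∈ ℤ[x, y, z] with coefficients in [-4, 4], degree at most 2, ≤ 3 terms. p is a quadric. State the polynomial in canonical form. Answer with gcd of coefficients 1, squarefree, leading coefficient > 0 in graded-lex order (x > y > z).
x^2 + 3*y^2 - 3*z^2

(a) I count 2 distinct pieces. They look like related sheets of one shape, so recover p as a whole.
(b) deg p = 2. A double cone through the origin; a quadric.
(c) Symmetries: the y ↦ −y reflection is a symmetry, so y appears only in even powers; it's symmetric under x → −x, forcing even powers of x; it's symmetric under z → −z, forcing even powers of z.
(d) Against the integer gridlines: it meets the z-axis at z = 0 (among the integer gridlines); it meets the y-axis at y = 0 (among the integer gridlines); it crosses the x-axis at the gridline x = 0.
(e) Together with the visible shape, these determine p as stated.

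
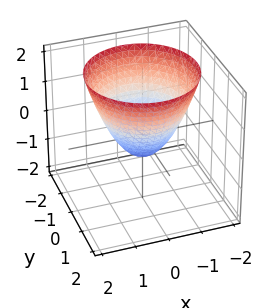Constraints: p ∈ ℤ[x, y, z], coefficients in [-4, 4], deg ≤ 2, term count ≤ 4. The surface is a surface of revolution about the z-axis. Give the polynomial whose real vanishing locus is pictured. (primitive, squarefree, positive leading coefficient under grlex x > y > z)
1. The degree is 2 — no degree-1 surface has this shape.
2. By symmetry, every cross-section ⟂ z is a circle, so x, y appear only via x² + y².
3. Checking where it meets the axes: a circular section at z = 1 has radius between 1 and 2.
4. Putting this together gives p.

3*x^2 + 3*y^2 - 3*z - 2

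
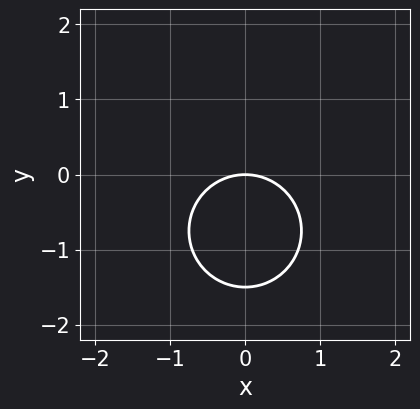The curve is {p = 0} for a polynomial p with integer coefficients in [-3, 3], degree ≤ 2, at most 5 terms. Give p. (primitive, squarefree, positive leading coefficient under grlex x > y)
1. The degree is 2 — a generic line meets the curve in up to 2 points.
2. Symmetries: the x ↦ −x reflection is a symmetry, so x appears only in even powers.
3. Observable constraints: it meets the y-axis at y = 0 (among the integer gridlines); it meets the x-axis at x = 0 (among the integer gridlines).
4. Assembling these constraints gives the stated polynomial.

2*x^2 + 2*y^2 + 3*y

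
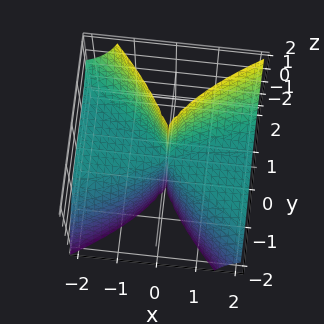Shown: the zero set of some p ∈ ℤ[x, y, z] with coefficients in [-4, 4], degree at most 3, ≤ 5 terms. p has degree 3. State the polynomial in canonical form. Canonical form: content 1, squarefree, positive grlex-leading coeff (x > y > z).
3*x^2*z - x*y^2 - 2*y^3

First, deg p = 3.
Next, against the integer gridlines: every point of the x-axis in the box is on the surface; the visible z-axis segment lies entirely on the surface; it crosses the y-axis at the gridline y = 0.
Finally, fitting integer coefficients to these (and the overall shape) gives p.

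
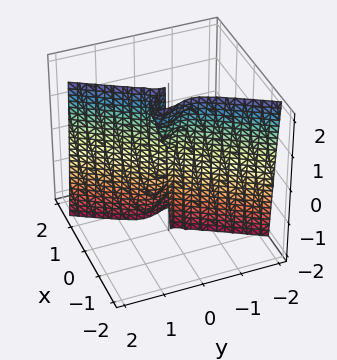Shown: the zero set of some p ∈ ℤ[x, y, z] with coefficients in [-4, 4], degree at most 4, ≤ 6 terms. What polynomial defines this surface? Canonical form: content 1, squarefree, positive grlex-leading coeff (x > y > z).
3*x^3 + x^2*y + x^2*z - y^3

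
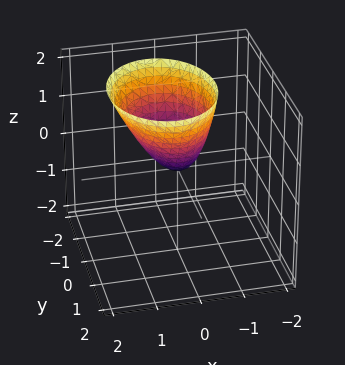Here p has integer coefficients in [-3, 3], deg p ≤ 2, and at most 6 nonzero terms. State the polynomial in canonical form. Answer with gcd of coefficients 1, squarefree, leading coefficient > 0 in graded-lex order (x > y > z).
3*x^2 - x*z + 2*y^2 - 2*z

1. Degree: the shape is more complex than any degree-1 surface, so deg p = 2.
2. Checking where it meets the axes: it crosses the x-axis at the gridline x = 0; it meets the z-axis at z = 0 (among the integer gridlines); it crosses the y-axis at the gridline y = 0.
3. These observations pin down the coefficients.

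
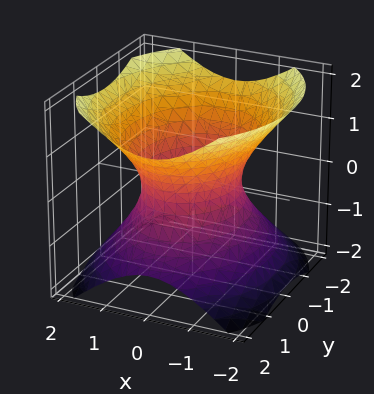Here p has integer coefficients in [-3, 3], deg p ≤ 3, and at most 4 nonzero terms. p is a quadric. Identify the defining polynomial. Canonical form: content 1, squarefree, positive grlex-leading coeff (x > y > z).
First, the degree is 2 — an hourglass — one-sheet hyperboloid; a quadric.
Next, symmetries: the z ↦ −z reflection is a symmetry, so z appears only in even powers; it's symmetric under x → −x, forcing even powers of x; mirror symmetry y ↦ −y ⇒ only even powers of y.
Next, checking where it meets the axes: among the integer gridlines, it crosses the x-axis at x ∈ {-1, 1}; the surface avoids every integer z-axis point in the box.
Finally, together with the visible shape, these determine p as stated.

3*x^2 + 2*y^2 - 3*z^2 - 3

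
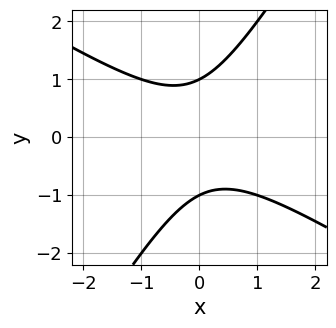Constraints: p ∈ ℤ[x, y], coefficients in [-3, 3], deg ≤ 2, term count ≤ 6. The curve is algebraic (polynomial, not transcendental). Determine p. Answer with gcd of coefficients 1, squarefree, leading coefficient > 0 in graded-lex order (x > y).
x^2 + x*y - y^2 + 1

First, degree: a generic line meets the curve in up to 2 points, so deg p = 2.
Next, from the axis intercepts and sections: among the integer gridlines, it crosses the y-axis at y ∈ {-1, 1}; no x-intercept at any integer in the box.
Finally, solving for integer coefficients yields p as stated.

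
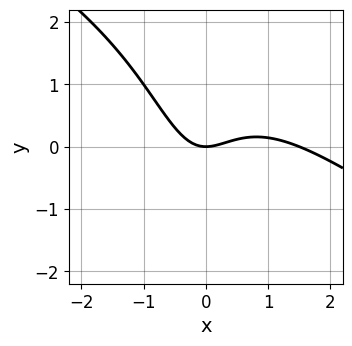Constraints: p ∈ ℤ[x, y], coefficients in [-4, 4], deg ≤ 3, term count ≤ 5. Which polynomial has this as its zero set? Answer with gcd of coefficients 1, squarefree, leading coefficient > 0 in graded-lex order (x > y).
2*x^3 + 3*x^2*y - 3*x^2 + x*y + 3*y

First, the degree is 3 — no degree-2 curve has this shape.
Next, from the axis intercepts and sections: it meets the y-axis at y = 0 (among the integer gridlines); it crosses the x-axis at the gridline x = 0.
Finally, fitting integer coefficients to these (and the overall shape) gives p.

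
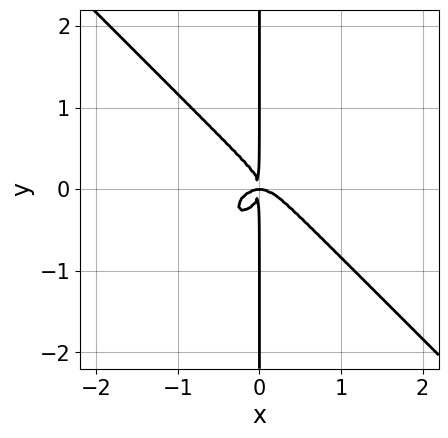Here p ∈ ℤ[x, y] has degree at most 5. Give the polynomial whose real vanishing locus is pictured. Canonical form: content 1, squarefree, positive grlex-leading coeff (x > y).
2*x^4 + 2*x*y^3 + x^2*y

deg p = 4.
From the visible intercepts: the visible y-axis segment lies entirely on the curve.
Together with the visible shape, these determine p as stated.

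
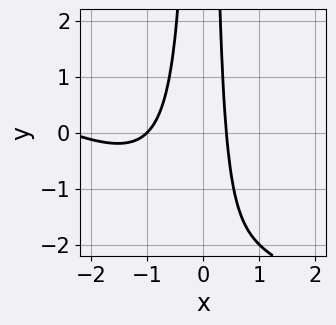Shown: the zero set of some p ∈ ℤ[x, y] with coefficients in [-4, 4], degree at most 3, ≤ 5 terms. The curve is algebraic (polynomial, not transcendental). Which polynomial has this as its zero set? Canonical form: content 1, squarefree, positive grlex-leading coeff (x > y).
(a) The degree is 3 — the shape is more complex than any degree-2 curve.
(b) Reading off the gridlines: it misses every integer gridline on the y-axis; one x-axis crossing is at x = -1.
(c) Fitting integer coefficients to these (and the overall shape) gives p.

x^3 + 2*x^2*y + 3*x^2 + x - 1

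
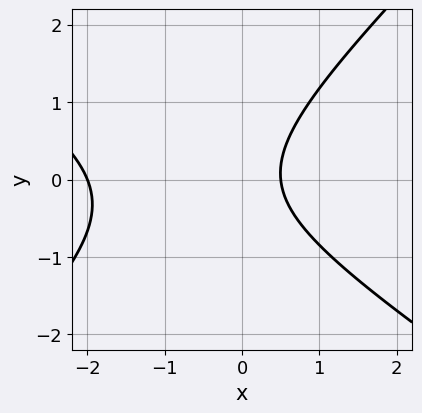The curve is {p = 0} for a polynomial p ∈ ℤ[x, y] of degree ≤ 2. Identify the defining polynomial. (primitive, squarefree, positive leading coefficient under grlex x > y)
1. Degree: a generic line meets the curve in up to 2 points, so deg p = 2.
2. From the axis intercepts and sections: one x-axis crossing is at x = -2; no y-intercept at any integer in the box.
3. Putting this together gives p.

2*x^2 + x*y - 3*y^2 + 3*x - 2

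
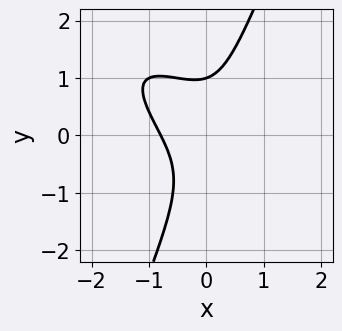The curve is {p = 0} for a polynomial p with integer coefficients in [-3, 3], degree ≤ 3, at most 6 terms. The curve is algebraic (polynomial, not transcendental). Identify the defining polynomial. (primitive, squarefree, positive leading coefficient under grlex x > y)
2*x^3 + 3*x^2*y + x*y^2 - y^3 + 1

(a) Degree: a generic line meets the curve in up to 3 points, so deg p = 3.
(b) Reading off the gridlines: one y-axis crossing is at y = 1.
(c) Fitting integer coefficients to these (and the overall shape) gives p.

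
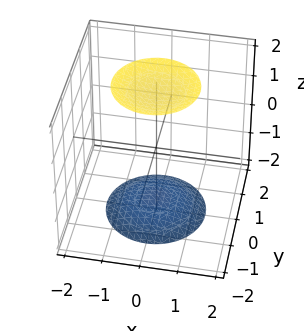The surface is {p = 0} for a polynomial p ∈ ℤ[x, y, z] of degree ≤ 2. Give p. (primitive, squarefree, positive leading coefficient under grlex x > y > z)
x^2 + y^2 - z^2 + 3

I count 2 distinct pieces. They look like related sheets of one shape, so recover p as a whole.
The degree is 2 — no degree-1 surface has this shape.
Symmetry: the z-axis is an axis of rotation, so x and y enter only as x² + y².
From the visible intercepts: the surface avoids every integer y-axis point in the box; it misses every integer gridline on the x-axis.
Matching integer coefficients to the picture gives p.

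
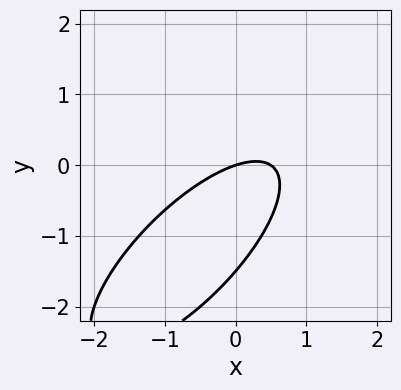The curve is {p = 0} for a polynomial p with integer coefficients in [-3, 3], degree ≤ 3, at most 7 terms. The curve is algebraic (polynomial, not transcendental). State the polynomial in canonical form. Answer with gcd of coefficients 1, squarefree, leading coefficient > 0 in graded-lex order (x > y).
2*x^2 - 3*x*y + 2*y^2 - x + 3*y

First, degree: the shape is more complex than any degree-1 curve, so deg p = 2.
Then, from the visible intercepts: it meets the x-axis at x = 0 (among the integer gridlines); it meets the y-axis at y = 0 (among the integer gridlines).
Finally, fitting integer coefficients to these (and the overall shape) gives p.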